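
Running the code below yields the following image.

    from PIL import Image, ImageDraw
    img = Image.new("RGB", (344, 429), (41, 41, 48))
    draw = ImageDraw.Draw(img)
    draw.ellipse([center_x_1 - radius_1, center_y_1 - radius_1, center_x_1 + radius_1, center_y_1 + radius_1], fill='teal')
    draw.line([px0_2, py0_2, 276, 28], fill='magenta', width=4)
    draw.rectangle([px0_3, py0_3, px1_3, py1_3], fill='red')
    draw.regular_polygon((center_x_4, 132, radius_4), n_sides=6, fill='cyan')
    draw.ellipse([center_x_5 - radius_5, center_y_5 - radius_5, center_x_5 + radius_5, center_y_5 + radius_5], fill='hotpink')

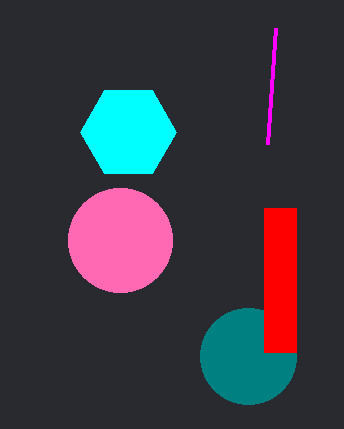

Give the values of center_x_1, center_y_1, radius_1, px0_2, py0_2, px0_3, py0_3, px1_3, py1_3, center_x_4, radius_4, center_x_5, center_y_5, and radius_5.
center_x_1 = 248, center_y_1 = 356, radius_1 = 48, px0_2 = 268, py0_2 = 144, px0_3 = 264, py0_3 = 208, px1_3 = 296, py1_3 = 352, center_x_4 = 128, radius_4 = 48, center_x_5 = 120, center_y_5 = 240, radius_5 = 52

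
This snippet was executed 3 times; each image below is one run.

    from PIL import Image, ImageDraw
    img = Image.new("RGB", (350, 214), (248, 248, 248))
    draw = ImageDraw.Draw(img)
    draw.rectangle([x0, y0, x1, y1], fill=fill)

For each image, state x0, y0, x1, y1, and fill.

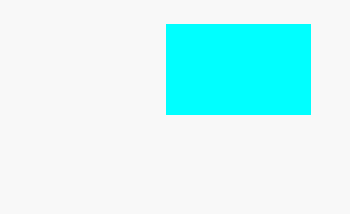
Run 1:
x0 = 166, y0 = 24, x1 = 310, y1 = 114, fill = 'cyan'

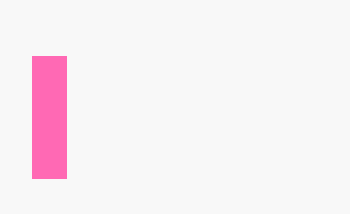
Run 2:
x0 = 32, y0 = 56, x1 = 66, y1 = 178, fill = 'hotpink'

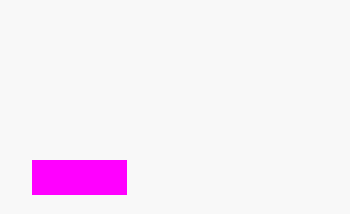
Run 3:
x0 = 32
y0 = 160
x1 = 126
y1 = 194
fill = 'magenta'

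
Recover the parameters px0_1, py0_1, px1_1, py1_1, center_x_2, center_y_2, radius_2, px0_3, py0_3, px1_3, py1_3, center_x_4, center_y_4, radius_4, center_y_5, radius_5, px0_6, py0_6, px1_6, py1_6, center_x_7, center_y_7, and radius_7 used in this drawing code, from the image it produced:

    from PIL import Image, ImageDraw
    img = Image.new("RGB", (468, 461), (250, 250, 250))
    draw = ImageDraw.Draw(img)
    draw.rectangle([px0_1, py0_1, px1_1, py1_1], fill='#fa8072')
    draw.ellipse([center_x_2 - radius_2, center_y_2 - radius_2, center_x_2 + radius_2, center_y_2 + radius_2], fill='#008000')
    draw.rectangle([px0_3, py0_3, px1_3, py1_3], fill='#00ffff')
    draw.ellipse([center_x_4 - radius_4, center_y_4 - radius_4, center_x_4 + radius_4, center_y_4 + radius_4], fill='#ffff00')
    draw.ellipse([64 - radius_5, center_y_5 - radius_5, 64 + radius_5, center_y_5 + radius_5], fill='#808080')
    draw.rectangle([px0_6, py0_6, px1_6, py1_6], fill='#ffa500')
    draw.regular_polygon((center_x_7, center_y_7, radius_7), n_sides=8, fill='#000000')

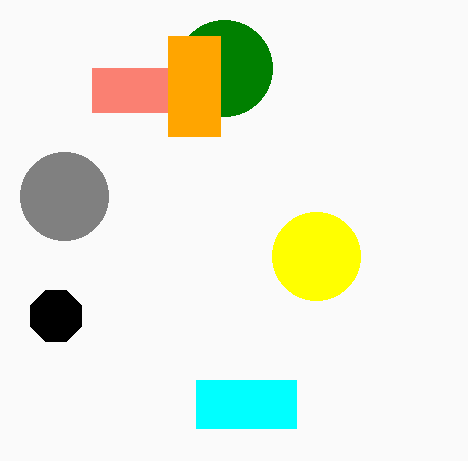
px0_1 = 92, py0_1 = 68, px1_1 = 168, py1_1 = 112, center_x_2 = 224, center_y_2 = 68, radius_2 = 48, px0_3 = 196, py0_3 = 380, px1_3 = 296, py1_3 = 428, center_x_4 = 316, center_y_4 = 256, radius_4 = 44, center_y_5 = 196, radius_5 = 44, px0_6 = 168, py0_6 = 36, px1_6 = 220, py1_6 = 136, center_x_7 = 56, center_y_7 = 316, radius_7 = 28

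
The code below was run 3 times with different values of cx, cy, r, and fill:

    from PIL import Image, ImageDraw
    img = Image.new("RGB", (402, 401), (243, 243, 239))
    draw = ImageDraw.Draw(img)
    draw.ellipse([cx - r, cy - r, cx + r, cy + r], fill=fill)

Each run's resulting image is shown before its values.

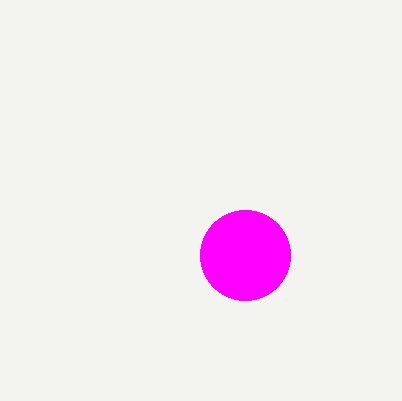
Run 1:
cx = 245, cy = 255, r = 45, fill = 'magenta'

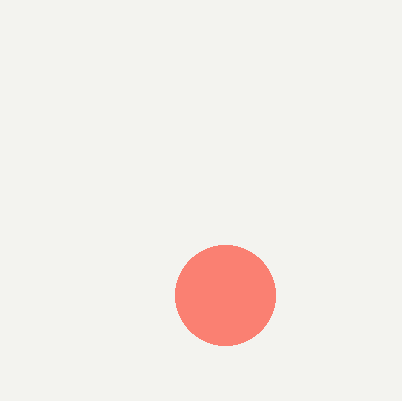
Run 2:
cx = 225; cy = 295; r = 50; fill = 'salmon'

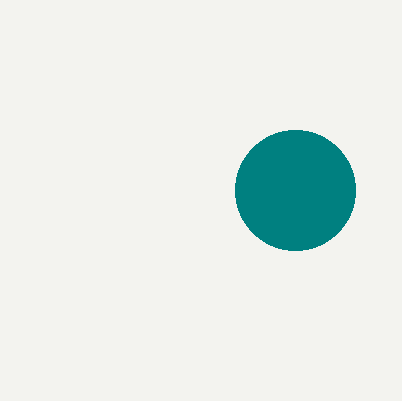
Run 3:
cx = 295; cy = 190; r = 60; fill = 'teal'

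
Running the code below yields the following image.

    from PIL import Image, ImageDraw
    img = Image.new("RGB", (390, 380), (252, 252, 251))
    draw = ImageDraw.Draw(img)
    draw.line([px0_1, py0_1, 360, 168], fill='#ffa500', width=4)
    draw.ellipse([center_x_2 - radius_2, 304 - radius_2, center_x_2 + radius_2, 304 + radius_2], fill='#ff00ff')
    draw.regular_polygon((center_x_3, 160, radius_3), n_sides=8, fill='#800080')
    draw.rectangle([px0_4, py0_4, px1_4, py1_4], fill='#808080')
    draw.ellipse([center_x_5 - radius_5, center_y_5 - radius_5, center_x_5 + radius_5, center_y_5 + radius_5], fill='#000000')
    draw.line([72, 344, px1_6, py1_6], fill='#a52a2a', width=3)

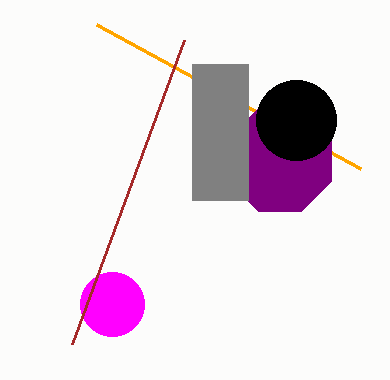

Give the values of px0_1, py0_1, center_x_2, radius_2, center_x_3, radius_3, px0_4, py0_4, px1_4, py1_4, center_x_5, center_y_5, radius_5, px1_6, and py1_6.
px0_1 = 96, py0_1 = 24, center_x_2 = 112, radius_2 = 32, center_x_3 = 280, radius_3 = 56, px0_4 = 192, py0_4 = 64, px1_4 = 248, py1_4 = 200, center_x_5 = 296, center_y_5 = 120, radius_5 = 40, px1_6 = 184, py1_6 = 40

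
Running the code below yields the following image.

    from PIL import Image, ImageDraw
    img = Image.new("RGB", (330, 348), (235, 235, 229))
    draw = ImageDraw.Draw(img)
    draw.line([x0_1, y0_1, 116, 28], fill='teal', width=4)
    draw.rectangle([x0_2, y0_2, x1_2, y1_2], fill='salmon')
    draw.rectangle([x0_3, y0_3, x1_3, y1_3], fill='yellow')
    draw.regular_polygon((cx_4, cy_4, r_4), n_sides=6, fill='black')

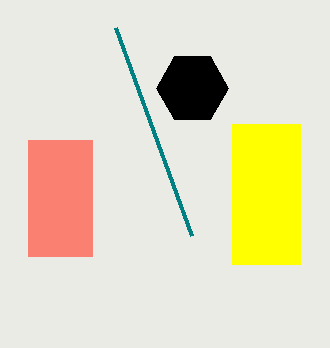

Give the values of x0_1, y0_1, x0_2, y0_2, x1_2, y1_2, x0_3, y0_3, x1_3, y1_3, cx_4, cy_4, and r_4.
x0_1 = 192, y0_1 = 236, x0_2 = 28, y0_2 = 140, x1_2 = 92, y1_2 = 256, x0_3 = 232, y0_3 = 124, x1_3 = 300, y1_3 = 264, cx_4 = 192, cy_4 = 88, r_4 = 36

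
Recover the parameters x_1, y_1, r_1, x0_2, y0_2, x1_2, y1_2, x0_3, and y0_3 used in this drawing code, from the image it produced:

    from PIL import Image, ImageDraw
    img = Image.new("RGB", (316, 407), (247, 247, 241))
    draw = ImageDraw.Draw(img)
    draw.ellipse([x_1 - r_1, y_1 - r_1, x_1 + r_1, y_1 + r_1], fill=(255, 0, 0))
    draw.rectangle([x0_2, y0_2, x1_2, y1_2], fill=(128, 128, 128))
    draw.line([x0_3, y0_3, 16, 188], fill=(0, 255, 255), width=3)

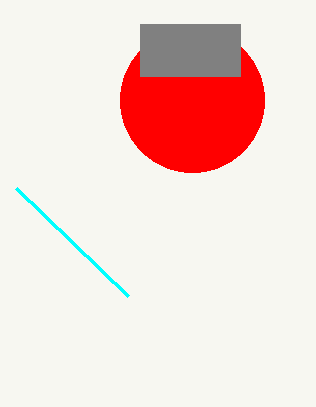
x_1 = 192
y_1 = 100
r_1 = 72
x0_2 = 140
y0_2 = 24
x1_2 = 240
y1_2 = 76
x0_3 = 128
y0_3 = 296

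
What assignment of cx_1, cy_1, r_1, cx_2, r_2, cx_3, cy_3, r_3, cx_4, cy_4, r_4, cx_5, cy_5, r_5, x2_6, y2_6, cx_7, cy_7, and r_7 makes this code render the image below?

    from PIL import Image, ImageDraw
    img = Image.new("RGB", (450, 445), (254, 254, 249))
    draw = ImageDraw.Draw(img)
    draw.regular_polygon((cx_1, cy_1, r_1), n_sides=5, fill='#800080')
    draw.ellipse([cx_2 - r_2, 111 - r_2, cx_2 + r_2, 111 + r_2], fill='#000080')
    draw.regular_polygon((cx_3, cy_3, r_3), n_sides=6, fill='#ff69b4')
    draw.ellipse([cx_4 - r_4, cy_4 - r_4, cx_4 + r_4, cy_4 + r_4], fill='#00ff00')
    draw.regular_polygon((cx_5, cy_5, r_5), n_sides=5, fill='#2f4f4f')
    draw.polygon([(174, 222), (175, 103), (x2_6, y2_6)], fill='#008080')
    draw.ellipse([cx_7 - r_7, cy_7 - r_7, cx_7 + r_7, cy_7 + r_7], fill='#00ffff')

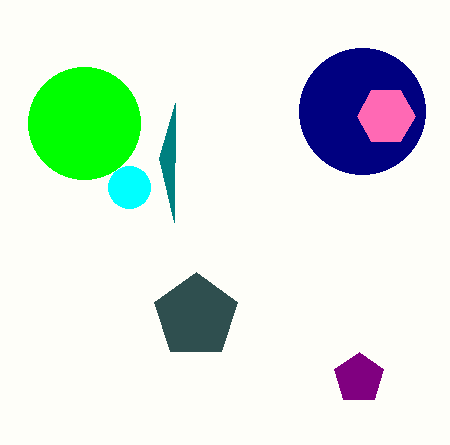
cx_1 = 359; cy_1 = 378; r_1 = 26; cx_2 = 362; r_2 = 63; cx_3 = 386; cy_3 = 116; r_3 = 29; cx_4 = 84; cy_4 = 123; r_4 = 56; cx_5 = 196; cy_5 = 316; r_5 = 44; x2_6 = 159; y2_6 = 158; cx_7 = 129; cy_7 = 187; r_7 = 21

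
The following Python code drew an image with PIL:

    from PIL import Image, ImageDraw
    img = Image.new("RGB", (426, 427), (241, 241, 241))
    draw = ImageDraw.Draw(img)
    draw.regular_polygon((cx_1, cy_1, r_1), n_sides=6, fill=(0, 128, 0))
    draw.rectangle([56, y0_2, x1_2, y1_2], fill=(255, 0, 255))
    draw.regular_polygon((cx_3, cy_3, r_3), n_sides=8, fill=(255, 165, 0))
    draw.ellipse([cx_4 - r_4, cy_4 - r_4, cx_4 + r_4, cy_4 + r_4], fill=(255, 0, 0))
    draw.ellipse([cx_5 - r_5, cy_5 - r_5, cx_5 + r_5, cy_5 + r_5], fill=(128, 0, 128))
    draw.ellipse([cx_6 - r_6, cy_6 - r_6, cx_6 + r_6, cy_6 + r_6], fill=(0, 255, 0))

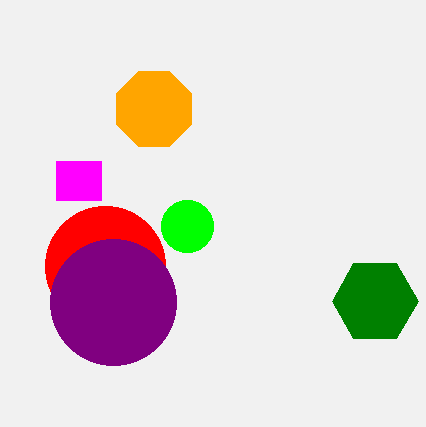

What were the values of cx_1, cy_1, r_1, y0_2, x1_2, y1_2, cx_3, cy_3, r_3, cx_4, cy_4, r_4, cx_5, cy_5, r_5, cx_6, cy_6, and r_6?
cx_1 = 375, cy_1 = 301, r_1 = 43, y0_2 = 161, x1_2 = 101, y1_2 = 200, cx_3 = 154, cy_3 = 109, r_3 = 41, cx_4 = 105, cy_4 = 266, r_4 = 60, cx_5 = 113, cy_5 = 302, r_5 = 63, cx_6 = 187, cy_6 = 226, r_6 = 26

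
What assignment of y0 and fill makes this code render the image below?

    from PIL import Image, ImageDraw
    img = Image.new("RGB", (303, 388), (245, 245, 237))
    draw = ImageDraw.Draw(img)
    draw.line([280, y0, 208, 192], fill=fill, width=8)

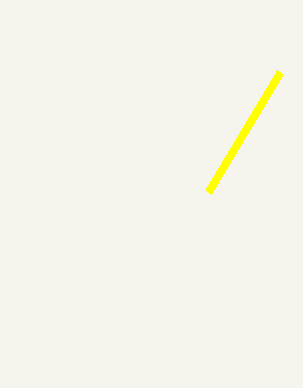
y0 = 72, fill = 'yellow'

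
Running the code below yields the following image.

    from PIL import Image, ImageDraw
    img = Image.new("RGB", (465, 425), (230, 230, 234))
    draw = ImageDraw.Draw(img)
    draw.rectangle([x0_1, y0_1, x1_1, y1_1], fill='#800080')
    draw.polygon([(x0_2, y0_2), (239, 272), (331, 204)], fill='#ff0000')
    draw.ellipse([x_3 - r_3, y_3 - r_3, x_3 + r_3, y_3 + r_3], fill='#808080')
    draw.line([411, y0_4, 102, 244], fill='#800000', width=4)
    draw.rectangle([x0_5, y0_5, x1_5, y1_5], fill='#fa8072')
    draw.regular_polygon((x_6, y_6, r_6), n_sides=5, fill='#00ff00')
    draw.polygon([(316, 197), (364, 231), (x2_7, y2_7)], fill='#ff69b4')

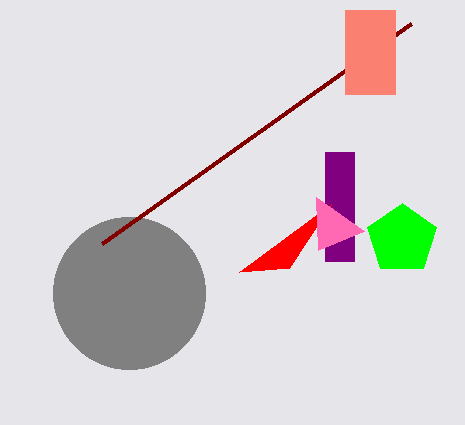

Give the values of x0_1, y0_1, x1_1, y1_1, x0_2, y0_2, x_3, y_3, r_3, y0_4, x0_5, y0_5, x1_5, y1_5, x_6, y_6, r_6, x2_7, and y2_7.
x0_1 = 325, y0_1 = 152, x1_1 = 354, y1_1 = 261, x0_2 = 289, y0_2 = 268, x_3 = 129, y_3 = 293, r_3 = 76, y0_4 = 24, x0_5 = 345, y0_5 = 10, x1_5 = 395, y1_5 = 94, x_6 = 402, y_6 = 239, r_6 = 36, x2_7 = 318, y2_7 = 250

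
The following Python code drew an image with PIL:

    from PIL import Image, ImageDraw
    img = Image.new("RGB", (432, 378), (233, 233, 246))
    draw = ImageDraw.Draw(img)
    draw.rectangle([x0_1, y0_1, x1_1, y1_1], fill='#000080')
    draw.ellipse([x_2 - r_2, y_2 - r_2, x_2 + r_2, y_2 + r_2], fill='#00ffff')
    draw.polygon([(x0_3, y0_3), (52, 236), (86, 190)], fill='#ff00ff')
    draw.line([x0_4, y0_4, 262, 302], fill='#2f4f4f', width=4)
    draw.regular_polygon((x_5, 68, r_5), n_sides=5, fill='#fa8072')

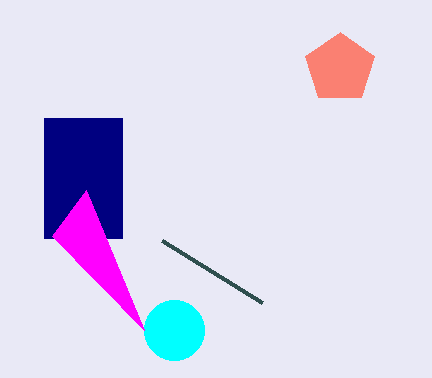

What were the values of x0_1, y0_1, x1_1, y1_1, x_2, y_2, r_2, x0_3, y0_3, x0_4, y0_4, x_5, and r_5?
x0_1 = 44
y0_1 = 118
x1_1 = 122
y1_1 = 238
x_2 = 174
y_2 = 330
r_2 = 30
x0_3 = 144
y0_3 = 330
x0_4 = 162
y0_4 = 240
x_5 = 340
r_5 = 36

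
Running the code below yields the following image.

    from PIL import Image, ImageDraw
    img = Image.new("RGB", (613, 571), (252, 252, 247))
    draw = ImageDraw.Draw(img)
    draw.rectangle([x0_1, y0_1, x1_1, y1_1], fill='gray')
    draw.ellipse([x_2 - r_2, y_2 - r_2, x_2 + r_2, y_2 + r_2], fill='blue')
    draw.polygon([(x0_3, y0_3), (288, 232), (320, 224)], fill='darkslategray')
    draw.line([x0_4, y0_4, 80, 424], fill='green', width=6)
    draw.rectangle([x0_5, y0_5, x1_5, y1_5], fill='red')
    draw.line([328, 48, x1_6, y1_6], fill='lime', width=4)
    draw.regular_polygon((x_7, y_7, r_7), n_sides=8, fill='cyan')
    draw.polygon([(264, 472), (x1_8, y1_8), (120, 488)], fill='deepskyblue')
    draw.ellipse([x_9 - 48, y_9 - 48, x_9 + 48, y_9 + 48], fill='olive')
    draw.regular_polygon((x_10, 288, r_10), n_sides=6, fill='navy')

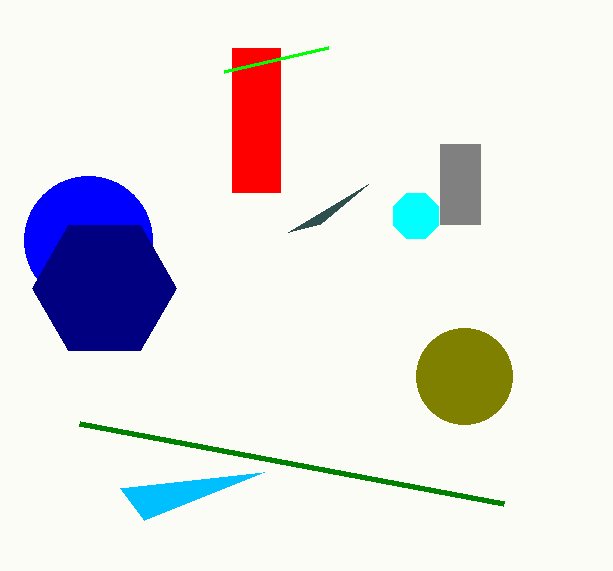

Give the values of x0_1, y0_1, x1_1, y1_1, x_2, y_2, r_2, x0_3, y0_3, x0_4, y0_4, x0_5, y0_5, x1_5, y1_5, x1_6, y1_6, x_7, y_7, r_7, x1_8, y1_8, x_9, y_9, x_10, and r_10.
x0_1 = 440, y0_1 = 144, x1_1 = 480, y1_1 = 224, x_2 = 88, y_2 = 240, r_2 = 64, x0_3 = 368, y0_3 = 184, x0_4 = 504, y0_4 = 504, x0_5 = 232, y0_5 = 48, x1_5 = 280, y1_5 = 192, x1_6 = 224, y1_6 = 72, x_7 = 416, y_7 = 216, r_7 = 24, x1_8 = 144, y1_8 = 520, x_9 = 464, y_9 = 376, x_10 = 104, r_10 = 72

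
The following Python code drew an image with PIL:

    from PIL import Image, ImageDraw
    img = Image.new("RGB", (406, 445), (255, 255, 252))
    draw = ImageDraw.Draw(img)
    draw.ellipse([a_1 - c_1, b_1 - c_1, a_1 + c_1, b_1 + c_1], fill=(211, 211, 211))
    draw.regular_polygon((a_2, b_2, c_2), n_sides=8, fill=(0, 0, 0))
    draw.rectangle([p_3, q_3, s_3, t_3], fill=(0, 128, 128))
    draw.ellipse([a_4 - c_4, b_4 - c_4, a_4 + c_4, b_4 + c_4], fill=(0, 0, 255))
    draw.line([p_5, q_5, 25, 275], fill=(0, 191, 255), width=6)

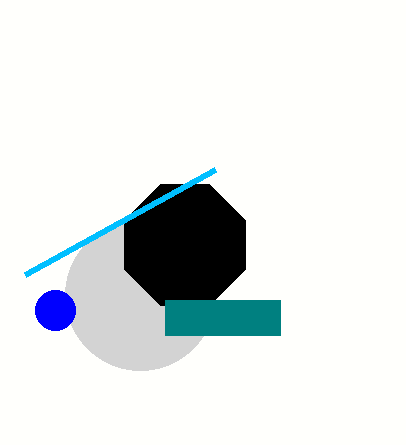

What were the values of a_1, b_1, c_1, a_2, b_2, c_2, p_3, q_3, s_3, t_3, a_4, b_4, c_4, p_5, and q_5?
a_1 = 140
b_1 = 295
c_1 = 75
a_2 = 185
b_2 = 245
c_2 = 65
p_3 = 165
q_3 = 300
s_3 = 280
t_3 = 335
a_4 = 55
b_4 = 310
c_4 = 20
p_5 = 215
q_5 = 170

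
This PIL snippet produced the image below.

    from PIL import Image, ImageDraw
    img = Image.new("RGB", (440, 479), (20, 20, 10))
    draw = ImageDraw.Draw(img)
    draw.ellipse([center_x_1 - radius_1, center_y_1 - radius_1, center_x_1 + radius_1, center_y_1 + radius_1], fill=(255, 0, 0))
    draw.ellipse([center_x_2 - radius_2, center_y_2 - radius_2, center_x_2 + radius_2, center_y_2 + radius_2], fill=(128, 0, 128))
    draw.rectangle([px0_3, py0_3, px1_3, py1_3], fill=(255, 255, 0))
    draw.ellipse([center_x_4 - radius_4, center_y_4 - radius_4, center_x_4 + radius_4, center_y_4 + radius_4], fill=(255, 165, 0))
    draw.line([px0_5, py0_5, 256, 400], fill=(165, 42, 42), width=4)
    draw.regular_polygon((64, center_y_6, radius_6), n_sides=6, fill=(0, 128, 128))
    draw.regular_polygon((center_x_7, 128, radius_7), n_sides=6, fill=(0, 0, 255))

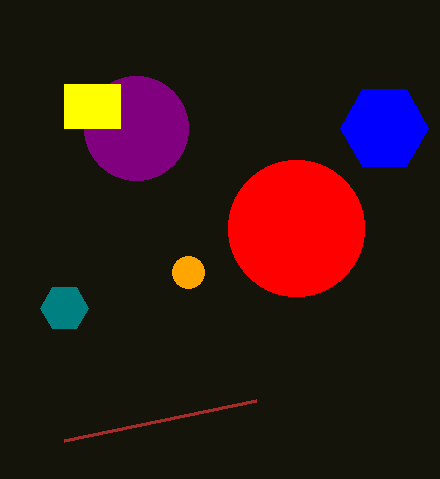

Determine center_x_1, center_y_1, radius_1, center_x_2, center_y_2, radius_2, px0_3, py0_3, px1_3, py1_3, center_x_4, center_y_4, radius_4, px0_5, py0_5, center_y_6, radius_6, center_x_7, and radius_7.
center_x_1 = 296; center_y_1 = 228; radius_1 = 68; center_x_2 = 136; center_y_2 = 128; radius_2 = 52; px0_3 = 64; py0_3 = 84; px1_3 = 120; py1_3 = 128; center_x_4 = 188; center_y_4 = 272; radius_4 = 16; px0_5 = 64; py0_5 = 440; center_y_6 = 308; radius_6 = 24; center_x_7 = 384; radius_7 = 44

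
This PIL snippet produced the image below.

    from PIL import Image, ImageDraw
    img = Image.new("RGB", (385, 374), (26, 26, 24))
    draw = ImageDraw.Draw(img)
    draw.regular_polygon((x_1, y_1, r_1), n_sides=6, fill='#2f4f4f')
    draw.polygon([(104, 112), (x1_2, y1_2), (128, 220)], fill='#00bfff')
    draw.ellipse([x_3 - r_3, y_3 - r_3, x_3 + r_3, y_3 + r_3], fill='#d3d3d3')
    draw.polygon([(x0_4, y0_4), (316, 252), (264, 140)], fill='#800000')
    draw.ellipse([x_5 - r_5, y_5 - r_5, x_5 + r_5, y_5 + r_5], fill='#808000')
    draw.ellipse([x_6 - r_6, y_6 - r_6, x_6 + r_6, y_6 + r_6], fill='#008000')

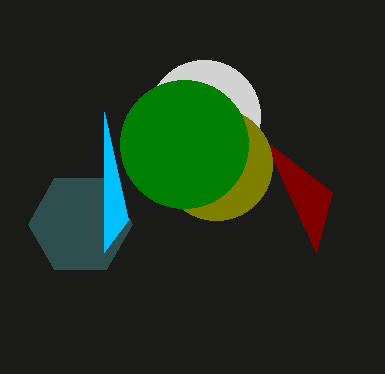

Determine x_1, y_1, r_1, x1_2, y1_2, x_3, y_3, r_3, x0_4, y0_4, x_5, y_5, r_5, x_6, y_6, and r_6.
x_1 = 80, y_1 = 224, r_1 = 52, x1_2 = 104, y1_2 = 252, x_3 = 204, y_3 = 116, r_3 = 56, x0_4 = 332, y0_4 = 192, x_5 = 216, y_5 = 164, r_5 = 56, x_6 = 184, y_6 = 144, r_6 = 64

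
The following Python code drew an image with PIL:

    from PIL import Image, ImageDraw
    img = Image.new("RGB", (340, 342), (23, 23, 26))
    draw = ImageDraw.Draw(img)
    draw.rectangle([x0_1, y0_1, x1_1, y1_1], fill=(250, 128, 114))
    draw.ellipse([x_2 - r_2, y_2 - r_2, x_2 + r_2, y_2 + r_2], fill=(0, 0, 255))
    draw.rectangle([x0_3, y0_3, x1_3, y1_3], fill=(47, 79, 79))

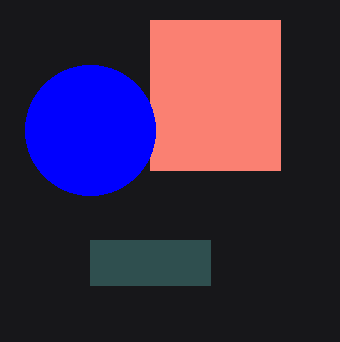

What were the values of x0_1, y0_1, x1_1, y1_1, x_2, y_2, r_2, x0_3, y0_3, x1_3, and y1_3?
x0_1 = 150
y0_1 = 20
x1_1 = 280
y1_1 = 170
x_2 = 90
y_2 = 130
r_2 = 65
x0_3 = 90
y0_3 = 240
x1_3 = 210
y1_3 = 285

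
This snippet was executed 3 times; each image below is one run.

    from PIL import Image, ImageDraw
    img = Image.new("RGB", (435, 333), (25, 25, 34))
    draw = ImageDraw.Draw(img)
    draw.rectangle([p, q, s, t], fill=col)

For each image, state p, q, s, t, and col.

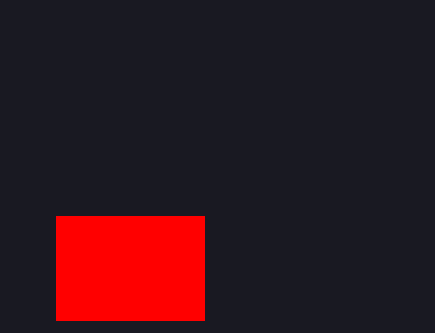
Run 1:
p = 56; q = 216; s = 204; t = 320; col = 'red'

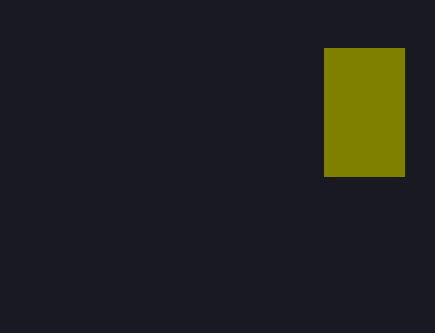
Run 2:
p = 324
q = 48
s = 404
t = 176
col = 'olive'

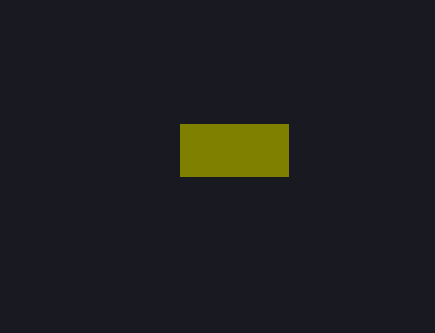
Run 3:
p = 180, q = 124, s = 288, t = 176, col = 'olive'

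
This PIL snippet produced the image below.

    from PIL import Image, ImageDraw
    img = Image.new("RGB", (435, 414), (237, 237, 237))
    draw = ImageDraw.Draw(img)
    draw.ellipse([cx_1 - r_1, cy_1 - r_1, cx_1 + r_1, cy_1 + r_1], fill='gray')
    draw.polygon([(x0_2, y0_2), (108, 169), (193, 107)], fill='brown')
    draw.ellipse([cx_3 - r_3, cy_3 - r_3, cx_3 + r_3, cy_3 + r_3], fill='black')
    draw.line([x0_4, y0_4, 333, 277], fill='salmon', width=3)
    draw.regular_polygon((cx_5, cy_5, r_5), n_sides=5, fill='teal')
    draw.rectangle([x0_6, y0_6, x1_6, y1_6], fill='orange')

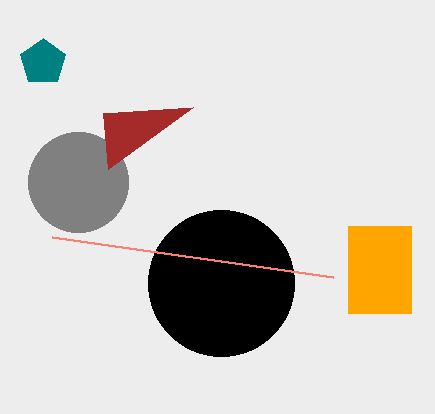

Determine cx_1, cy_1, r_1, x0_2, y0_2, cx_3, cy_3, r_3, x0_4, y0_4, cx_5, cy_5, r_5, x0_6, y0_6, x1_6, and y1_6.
cx_1 = 78
cy_1 = 182
r_1 = 50
x0_2 = 103
y0_2 = 113
cx_3 = 221
cy_3 = 283
r_3 = 73
x0_4 = 52
y0_4 = 237
cx_5 = 43
cy_5 = 62
r_5 = 24
x0_6 = 348
y0_6 = 226
x1_6 = 411
y1_6 = 313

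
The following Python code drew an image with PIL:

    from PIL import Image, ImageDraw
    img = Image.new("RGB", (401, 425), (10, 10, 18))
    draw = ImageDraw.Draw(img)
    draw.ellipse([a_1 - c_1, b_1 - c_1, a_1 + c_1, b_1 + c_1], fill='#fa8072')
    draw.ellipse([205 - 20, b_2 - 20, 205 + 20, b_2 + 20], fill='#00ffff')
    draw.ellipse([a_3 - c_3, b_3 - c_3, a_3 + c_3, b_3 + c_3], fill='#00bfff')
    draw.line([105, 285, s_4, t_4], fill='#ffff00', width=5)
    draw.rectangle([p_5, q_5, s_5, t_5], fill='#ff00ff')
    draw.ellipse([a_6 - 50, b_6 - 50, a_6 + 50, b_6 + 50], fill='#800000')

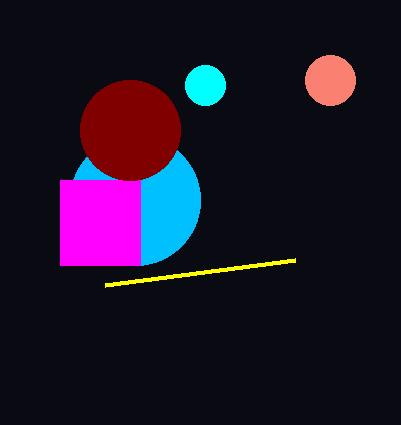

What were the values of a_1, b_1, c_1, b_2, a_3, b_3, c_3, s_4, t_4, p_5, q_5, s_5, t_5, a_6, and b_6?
a_1 = 330, b_1 = 80, c_1 = 25, b_2 = 85, a_3 = 135, b_3 = 200, c_3 = 65, s_4 = 295, t_4 = 260, p_5 = 60, q_5 = 180, s_5 = 140, t_5 = 265, a_6 = 130, b_6 = 130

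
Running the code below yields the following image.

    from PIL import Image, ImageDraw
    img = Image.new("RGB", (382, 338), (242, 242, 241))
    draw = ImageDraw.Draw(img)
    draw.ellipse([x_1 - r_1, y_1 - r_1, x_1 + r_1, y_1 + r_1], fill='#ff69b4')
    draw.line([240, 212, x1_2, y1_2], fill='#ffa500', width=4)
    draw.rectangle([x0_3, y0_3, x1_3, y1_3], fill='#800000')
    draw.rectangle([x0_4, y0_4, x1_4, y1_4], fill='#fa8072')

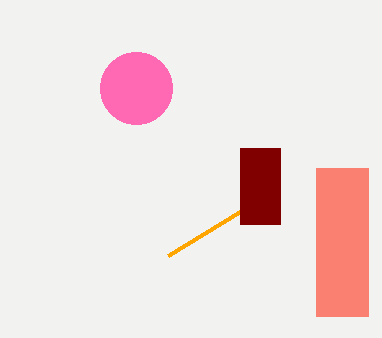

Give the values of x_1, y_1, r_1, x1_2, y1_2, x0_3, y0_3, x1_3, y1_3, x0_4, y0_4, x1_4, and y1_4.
x_1 = 136; y_1 = 88; r_1 = 36; x1_2 = 168; y1_2 = 256; x0_3 = 240; y0_3 = 148; x1_3 = 280; y1_3 = 224; x0_4 = 316; y0_4 = 168; x1_4 = 368; y1_4 = 316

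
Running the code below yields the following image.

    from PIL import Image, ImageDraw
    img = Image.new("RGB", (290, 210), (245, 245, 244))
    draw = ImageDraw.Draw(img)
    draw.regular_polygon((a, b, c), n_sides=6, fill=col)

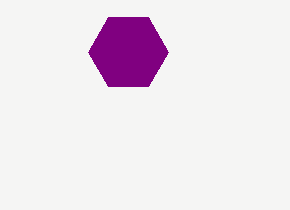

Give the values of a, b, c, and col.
a = 128; b = 52; c = 40; col = 'purple'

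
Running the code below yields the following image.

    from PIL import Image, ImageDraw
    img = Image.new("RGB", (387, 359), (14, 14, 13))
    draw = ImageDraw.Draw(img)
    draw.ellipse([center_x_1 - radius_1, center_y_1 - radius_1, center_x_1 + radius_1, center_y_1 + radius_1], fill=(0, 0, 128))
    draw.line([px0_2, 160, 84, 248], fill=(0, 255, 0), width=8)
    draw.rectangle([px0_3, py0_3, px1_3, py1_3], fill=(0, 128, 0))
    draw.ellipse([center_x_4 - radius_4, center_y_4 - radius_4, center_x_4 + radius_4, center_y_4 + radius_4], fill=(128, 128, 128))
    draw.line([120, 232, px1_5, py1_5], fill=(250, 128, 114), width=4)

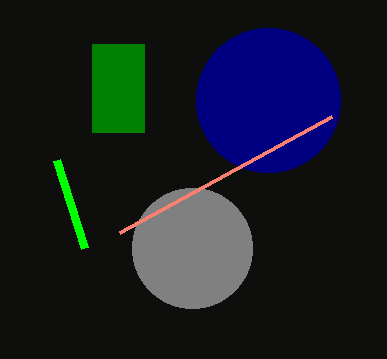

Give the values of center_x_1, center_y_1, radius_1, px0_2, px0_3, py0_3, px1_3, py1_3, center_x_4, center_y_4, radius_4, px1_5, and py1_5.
center_x_1 = 268; center_y_1 = 100; radius_1 = 72; px0_2 = 56; px0_3 = 92; py0_3 = 44; px1_3 = 144; py1_3 = 132; center_x_4 = 192; center_y_4 = 248; radius_4 = 60; px1_5 = 332; py1_5 = 116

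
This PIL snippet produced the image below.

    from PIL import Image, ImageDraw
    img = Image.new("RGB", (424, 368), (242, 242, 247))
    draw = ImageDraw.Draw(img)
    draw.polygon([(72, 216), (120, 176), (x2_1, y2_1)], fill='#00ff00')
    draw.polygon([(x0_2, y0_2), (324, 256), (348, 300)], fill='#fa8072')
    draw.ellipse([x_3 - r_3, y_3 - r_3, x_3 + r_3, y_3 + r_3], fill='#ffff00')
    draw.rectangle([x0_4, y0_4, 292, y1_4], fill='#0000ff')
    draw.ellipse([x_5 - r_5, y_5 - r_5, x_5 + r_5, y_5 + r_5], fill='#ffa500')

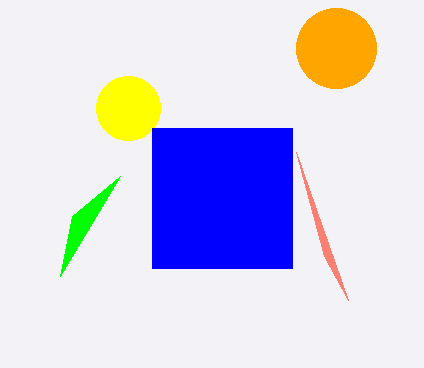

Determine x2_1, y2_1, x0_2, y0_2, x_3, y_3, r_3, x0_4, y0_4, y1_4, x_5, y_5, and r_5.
x2_1 = 60
y2_1 = 276
x0_2 = 296
y0_2 = 152
x_3 = 128
y_3 = 108
r_3 = 32
x0_4 = 152
y0_4 = 128
y1_4 = 268
x_5 = 336
y_5 = 48
r_5 = 40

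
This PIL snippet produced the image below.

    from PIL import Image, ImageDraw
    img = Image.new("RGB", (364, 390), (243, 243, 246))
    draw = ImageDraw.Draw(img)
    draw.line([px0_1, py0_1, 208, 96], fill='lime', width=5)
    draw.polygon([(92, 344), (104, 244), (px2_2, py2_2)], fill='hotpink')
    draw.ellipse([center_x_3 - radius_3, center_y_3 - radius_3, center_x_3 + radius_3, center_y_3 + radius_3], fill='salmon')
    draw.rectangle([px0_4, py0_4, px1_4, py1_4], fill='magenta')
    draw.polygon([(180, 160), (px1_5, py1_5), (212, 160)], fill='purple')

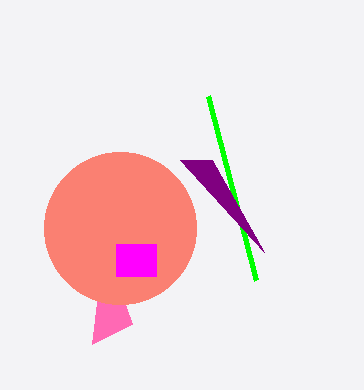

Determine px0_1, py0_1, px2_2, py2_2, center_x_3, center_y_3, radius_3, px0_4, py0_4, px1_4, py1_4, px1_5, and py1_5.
px0_1 = 256; py0_1 = 280; px2_2 = 132; py2_2 = 324; center_x_3 = 120; center_y_3 = 228; radius_3 = 76; px0_4 = 116; py0_4 = 244; px1_4 = 156; py1_4 = 276; px1_5 = 264; py1_5 = 252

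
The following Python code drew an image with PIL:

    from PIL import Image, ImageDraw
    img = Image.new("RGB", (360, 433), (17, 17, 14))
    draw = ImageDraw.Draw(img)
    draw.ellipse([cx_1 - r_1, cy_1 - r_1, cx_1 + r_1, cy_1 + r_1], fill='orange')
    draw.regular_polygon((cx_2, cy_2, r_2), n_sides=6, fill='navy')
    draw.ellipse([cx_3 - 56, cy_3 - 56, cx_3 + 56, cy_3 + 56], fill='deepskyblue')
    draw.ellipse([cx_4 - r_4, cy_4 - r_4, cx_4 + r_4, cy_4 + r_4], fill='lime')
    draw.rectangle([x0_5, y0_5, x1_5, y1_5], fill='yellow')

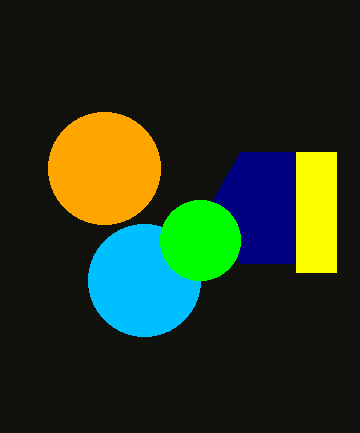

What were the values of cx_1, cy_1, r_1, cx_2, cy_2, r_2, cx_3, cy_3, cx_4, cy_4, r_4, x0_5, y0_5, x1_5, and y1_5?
cx_1 = 104
cy_1 = 168
r_1 = 56
cx_2 = 272
cy_2 = 208
r_2 = 64
cx_3 = 144
cy_3 = 280
cx_4 = 200
cy_4 = 240
r_4 = 40
x0_5 = 296
y0_5 = 152
x1_5 = 336
y1_5 = 272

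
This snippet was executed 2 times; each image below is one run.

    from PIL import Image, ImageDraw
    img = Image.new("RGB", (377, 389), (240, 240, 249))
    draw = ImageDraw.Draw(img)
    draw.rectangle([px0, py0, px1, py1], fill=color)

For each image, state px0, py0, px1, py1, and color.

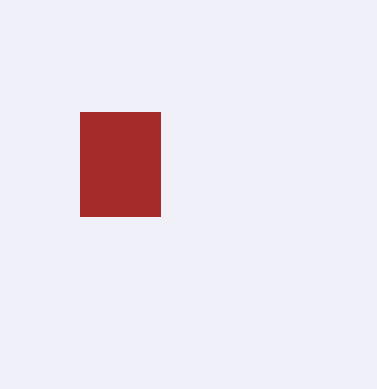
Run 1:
px0 = 80
py0 = 112
px1 = 160
py1 = 216
color = 'brown'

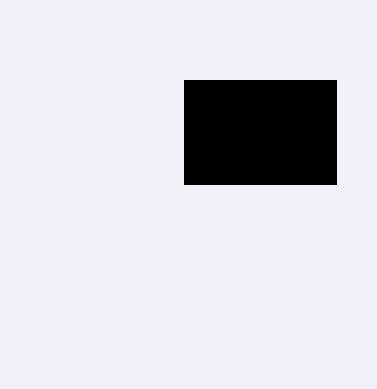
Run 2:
px0 = 184; py0 = 80; px1 = 336; py1 = 184; color = 'black'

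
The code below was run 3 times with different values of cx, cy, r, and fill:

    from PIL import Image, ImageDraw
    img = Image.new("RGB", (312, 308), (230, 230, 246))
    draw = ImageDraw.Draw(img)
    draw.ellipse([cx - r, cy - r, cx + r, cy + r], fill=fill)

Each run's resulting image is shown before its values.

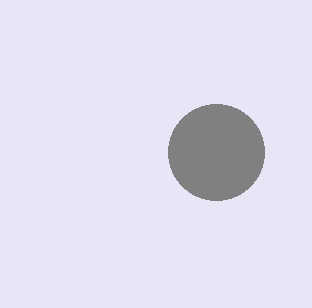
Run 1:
cx = 216; cy = 152; r = 48; fill = 'gray'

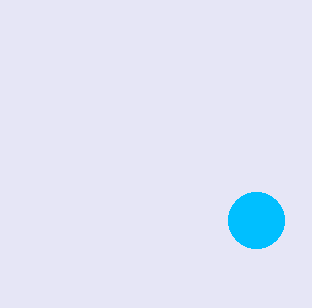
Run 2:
cx = 256
cy = 220
r = 28
fill = 'deepskyblue'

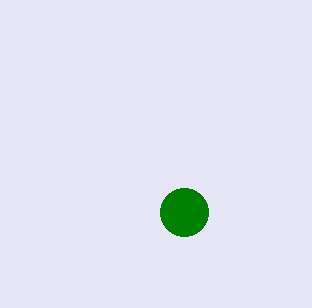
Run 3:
cx = 184
cy = 212
r = 24
fill = 'green'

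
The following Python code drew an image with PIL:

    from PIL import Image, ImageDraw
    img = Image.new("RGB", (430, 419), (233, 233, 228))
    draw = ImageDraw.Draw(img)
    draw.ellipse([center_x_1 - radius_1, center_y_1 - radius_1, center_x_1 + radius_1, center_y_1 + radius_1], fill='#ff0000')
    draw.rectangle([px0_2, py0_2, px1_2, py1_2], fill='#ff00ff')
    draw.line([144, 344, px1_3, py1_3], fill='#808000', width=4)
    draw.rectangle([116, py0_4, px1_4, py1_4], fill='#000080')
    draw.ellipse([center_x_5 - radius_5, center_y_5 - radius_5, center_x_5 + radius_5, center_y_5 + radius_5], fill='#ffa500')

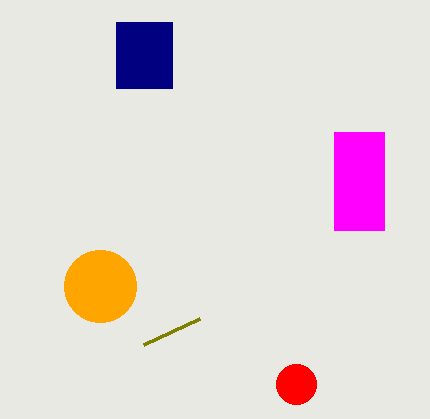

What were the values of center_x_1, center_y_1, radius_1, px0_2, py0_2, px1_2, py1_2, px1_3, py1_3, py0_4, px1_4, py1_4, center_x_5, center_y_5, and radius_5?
center_x_1 = 296; center_y_1 = 384; radius_1 = 20; px0_2 = 334; py0_2 = 132; px1_2 = 384; py1_2 = 230; px1_3 = 200; py1_3 = 318; py0_4 = 22; px1_4 = 172; py1_4 = 88; center_x_5 = 100; center_y_5 = 286; radius_5 = 36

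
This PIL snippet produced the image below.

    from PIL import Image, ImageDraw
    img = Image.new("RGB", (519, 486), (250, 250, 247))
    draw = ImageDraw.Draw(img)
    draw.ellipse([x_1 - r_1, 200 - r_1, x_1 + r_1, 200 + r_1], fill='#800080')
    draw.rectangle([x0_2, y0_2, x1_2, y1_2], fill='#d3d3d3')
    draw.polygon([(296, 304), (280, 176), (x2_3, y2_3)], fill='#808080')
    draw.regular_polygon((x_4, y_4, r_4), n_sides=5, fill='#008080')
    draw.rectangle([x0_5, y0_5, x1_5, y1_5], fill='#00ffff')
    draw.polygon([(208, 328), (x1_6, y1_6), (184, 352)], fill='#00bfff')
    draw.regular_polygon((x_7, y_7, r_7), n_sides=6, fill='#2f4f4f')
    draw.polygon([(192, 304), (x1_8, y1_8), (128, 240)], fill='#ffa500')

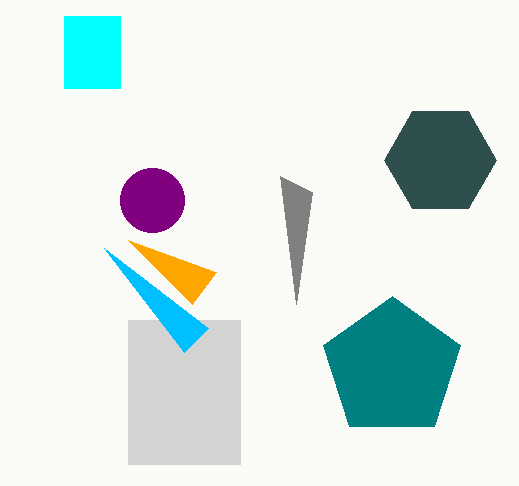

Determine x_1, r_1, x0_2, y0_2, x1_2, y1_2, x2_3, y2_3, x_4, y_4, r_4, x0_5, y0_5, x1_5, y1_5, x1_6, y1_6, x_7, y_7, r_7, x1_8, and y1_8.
x_1 = 152
r_1 = 32
x0_2 = 128
y0_2 = 320
x1_2 = 240
y1_2 = 464
x2_3 = 312
y2_3 = 192
x_4 = 392
y_4 = 368
r_4 = 72
x0_5 = 64
y0_5 = 16
x1_5 = 120
y1_5 = 88
x1_6 = 104
y1_6 = 248
x_7 = 440
y_7 = 160
r_7 = 56
x1_8 = 216
y1_8 = 272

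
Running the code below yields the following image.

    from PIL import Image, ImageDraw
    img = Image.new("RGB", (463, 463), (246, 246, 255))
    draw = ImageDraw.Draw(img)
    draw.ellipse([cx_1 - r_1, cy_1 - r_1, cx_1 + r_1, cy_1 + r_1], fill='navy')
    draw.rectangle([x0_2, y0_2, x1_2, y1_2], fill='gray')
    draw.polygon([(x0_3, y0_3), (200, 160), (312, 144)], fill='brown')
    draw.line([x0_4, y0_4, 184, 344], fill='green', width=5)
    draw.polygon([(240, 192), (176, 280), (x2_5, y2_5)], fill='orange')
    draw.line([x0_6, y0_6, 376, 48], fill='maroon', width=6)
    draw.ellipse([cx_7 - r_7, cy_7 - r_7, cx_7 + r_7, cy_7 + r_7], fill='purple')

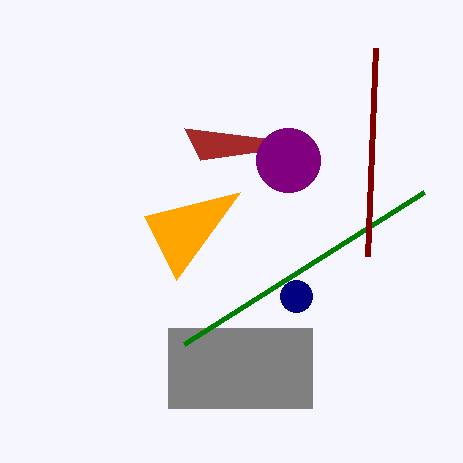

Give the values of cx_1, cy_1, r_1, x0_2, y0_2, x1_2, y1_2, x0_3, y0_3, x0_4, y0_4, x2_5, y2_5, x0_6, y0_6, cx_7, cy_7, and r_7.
cx_1 = 296
cy_1 = 296
r_1 = 16
x0_2 = 168
y0_2 = 328
x1_2 = 312
y1_2 = 408
x0_3 = 184
y0_3 = 128
x0_4 = 424
y0_4 = 192
x2_5 = 144
y2_5 = 216
x0_6 = 368
y0_6 = 256
cx_7 = 288
cy_7 = 160
r_7 = 32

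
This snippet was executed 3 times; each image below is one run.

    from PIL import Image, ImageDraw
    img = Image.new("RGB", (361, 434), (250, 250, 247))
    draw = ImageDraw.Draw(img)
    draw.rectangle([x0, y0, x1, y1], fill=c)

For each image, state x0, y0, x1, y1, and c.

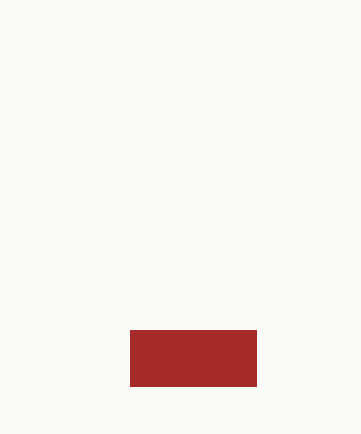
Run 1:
x0 = 130, y0 = 330, x1 = 256, y1 = 386, c = 'brown'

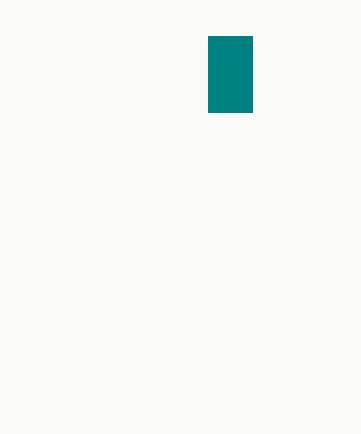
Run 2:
x0 = 208; y0 = 36; x1 = 252; y1 = 112; c = 'teal'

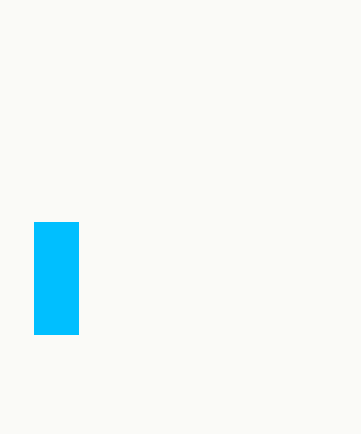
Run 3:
x0 = 34, y0 = 222, x1 = 78, y1 = 334, c = 'deepskyblue'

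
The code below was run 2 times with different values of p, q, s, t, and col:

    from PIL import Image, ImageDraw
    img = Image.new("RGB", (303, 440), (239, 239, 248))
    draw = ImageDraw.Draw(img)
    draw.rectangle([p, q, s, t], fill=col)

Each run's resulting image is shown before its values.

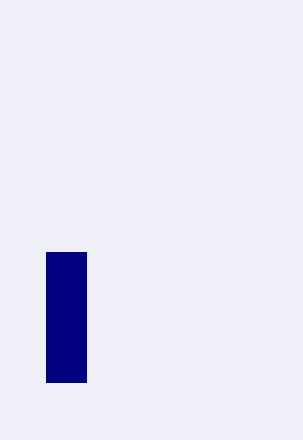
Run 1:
p = 46
q = 252
s = 86
t = 382
col = 'navy'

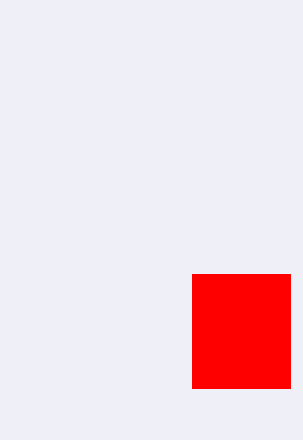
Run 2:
p = 192
q = 274
s = 290
t = 388
col = 'red'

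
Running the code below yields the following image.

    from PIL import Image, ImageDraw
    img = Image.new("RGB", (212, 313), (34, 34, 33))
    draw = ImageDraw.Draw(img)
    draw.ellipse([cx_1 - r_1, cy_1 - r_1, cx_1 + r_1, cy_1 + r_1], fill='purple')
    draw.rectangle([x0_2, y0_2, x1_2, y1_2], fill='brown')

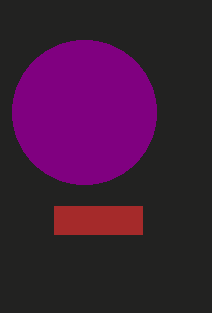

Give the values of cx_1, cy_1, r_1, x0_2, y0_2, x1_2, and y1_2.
cx_1 = 84; cy_1 = 112; r_1 = 72; x0_2 = 54; y0_2 = 206; x1_2 = 142; y1_2 = 234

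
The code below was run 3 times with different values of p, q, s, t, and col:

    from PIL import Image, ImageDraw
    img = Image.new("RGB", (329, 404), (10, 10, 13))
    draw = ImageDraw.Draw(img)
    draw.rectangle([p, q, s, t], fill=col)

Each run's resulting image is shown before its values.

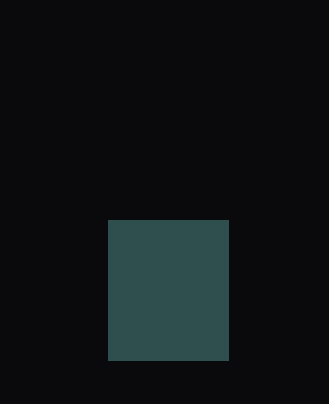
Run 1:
p = 108; q = 220; s = 228; t = 360; col = 'darkslategray'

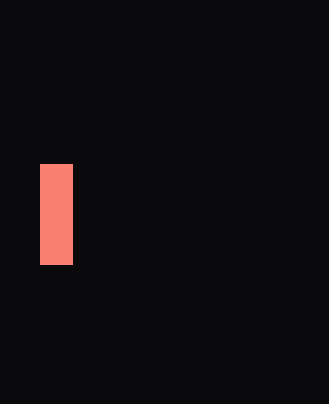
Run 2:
p = 40
q = 164
s = 72
t = 264
col = 'salmon'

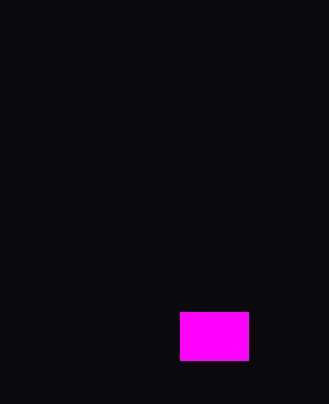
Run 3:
p = 180
q = 312
s = 248
t = 360
col = 'magenta'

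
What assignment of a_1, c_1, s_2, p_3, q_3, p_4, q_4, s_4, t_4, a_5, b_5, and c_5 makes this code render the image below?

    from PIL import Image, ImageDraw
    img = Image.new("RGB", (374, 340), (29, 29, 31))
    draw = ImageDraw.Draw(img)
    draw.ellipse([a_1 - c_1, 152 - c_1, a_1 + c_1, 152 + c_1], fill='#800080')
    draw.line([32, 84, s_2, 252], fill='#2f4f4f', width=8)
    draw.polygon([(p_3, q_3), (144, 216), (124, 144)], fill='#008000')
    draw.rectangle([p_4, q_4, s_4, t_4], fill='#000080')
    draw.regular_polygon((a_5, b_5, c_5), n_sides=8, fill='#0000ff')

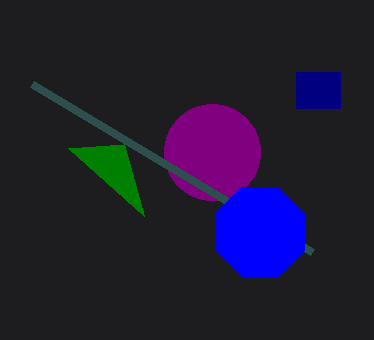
a_1 = 212
c_1 = 48
s_2 = 312
p_3 = 68
q_3 = 148
p_4 = 296
q_4 = 72
s_4 = 340
t_4 = 108
a_5 = 260
b_5 = 232
c_5 = 48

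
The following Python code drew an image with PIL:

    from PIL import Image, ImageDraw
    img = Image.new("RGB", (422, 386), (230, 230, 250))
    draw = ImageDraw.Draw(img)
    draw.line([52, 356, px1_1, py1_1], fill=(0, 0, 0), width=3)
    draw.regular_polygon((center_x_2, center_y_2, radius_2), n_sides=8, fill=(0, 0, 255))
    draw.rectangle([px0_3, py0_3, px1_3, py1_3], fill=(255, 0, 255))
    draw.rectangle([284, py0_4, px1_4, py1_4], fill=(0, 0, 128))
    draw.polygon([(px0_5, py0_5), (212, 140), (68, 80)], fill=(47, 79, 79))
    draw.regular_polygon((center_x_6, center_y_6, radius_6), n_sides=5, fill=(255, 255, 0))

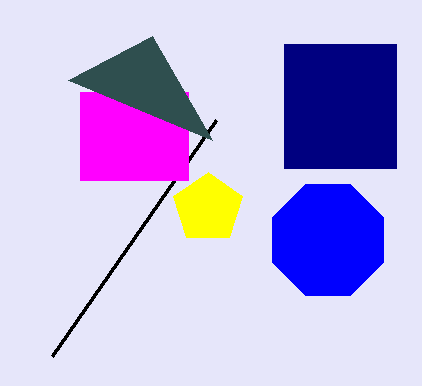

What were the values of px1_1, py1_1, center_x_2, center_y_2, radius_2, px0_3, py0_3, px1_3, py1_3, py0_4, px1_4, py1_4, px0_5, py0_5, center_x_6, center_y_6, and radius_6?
px1_1 = 216
py1_1 = 120
center_x_2 = 328
center_y_2 = 240
radius_2 = 60
px0_3 = 80
py0_3 = 92
px1_3 = 188
py1_3 = 180
py0_4 = 44
px1_4 = 396
py1_4 = 168
px0_5 = 152
py0_5 = 36
center_x_6 = 208
center_y_6 = 208
radius_6 = 36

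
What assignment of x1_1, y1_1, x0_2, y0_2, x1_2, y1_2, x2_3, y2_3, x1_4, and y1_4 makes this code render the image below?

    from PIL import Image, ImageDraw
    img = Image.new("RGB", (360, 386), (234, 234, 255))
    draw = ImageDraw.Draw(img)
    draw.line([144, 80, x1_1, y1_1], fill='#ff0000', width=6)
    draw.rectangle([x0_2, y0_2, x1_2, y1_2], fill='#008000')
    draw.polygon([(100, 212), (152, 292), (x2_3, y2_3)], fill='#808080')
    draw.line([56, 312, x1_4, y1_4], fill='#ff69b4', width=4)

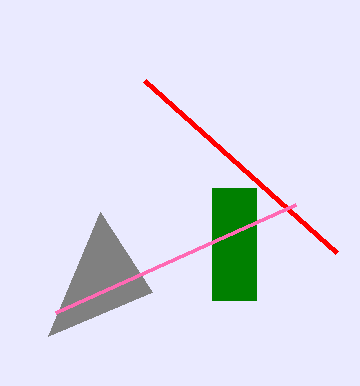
x1_1 = 336; y1_1 = 252; x0_2 = 212; y0_2 = 188; x1_2 = 256; y1_2 = 300; x2_3 = 48; y2_3 = 336; x1_4 = 296; y1_4 = 204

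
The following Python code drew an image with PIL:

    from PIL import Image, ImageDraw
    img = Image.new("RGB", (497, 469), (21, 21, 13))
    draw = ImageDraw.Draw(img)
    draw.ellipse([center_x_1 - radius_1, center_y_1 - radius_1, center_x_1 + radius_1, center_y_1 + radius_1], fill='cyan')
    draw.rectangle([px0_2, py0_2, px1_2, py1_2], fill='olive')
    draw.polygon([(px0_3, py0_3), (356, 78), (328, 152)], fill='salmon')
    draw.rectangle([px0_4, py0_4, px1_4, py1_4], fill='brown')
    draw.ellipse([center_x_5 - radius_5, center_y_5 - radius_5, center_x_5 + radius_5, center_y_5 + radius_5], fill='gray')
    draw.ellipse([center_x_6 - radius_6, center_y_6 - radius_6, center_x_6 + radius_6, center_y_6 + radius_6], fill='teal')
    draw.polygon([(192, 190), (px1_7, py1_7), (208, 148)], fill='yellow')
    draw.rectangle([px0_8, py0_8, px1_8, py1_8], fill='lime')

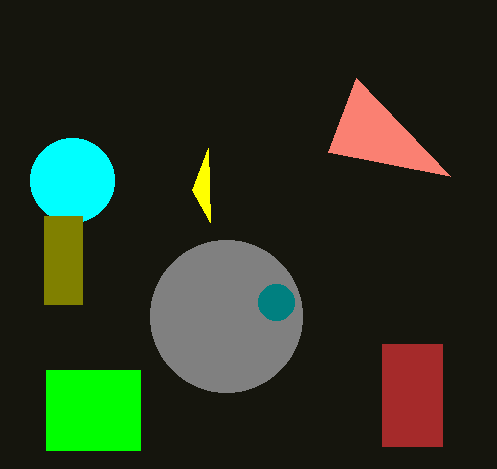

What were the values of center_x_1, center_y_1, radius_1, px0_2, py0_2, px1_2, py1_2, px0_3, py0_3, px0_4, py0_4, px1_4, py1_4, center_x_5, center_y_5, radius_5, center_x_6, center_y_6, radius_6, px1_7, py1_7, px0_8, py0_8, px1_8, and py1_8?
center_x_1 = 72
center_y_1 = 180
radius_1 = 42
px0_2 = 44
py0_2 = 216
px1_2 = 82
py1_2 = 304
px0_3 = 450
py0_3 = 176
px0_4 = 382
py0_4 = 344
px1_4 = 442
py1_4 = 446
center_x_5 = 226
center_y_5 = 316
radius_5 = 76
center_x_6 = 276
center_y_6 = 302
radius_6 = 18
px1_7 = 210
py1_7 = 222
px0_8 = 46
py0_8 = 370
px1_8 = 140
py1_8 = 450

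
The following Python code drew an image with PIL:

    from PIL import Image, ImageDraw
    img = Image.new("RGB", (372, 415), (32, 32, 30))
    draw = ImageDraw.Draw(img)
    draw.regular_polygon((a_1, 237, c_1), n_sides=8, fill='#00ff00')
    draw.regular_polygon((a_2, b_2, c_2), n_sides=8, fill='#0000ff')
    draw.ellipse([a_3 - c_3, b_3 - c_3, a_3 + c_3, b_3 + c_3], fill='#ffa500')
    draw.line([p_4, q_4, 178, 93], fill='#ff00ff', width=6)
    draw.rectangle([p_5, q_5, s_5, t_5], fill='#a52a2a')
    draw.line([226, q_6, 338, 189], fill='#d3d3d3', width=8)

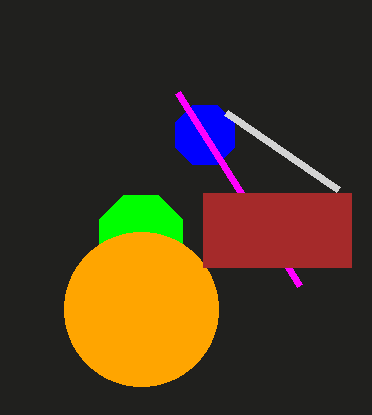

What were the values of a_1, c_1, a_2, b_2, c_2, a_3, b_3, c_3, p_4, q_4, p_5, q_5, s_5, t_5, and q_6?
a_1 = 141; c_1 = 45; a_2 = 205; b_2 = 135; c_2 = 32; a_3 = 141; b_3 = 309; c_3 = 77; p_4 = 300; q_4 = 286; p_5 = 203; q_5 = 193; s_5 = 351; t_5 = 267; q_6 = 112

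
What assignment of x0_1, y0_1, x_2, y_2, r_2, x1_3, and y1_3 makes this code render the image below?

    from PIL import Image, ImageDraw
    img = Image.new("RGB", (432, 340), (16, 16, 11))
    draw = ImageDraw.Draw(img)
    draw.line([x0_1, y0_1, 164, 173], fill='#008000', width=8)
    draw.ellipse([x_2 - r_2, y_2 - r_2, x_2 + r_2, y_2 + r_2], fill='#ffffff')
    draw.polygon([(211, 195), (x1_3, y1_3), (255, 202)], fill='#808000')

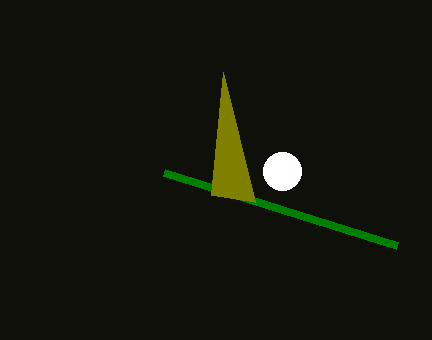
x0_1 = 397, y0_1 = 246, x_2 = 282, y_2 = 171, r_2 = 19, x1_3 = 223, y1_3 = 72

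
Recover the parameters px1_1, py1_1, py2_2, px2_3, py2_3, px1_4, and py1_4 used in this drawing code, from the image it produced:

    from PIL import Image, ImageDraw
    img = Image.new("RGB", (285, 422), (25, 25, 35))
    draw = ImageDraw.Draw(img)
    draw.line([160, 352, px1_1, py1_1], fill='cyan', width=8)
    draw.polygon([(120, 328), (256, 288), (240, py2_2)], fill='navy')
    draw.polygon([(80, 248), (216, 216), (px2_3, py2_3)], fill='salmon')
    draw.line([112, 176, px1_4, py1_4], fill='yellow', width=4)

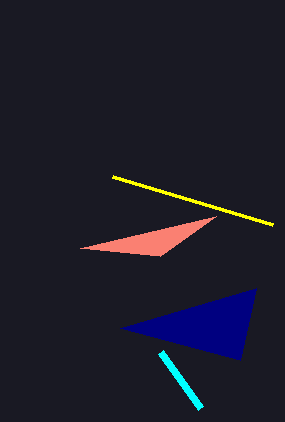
px1_1 = 200, py1_1 = 408, py2_2 = 360, px2_3 = 160, py2_3 = 256, px1_4 = 272, py1_4 = 224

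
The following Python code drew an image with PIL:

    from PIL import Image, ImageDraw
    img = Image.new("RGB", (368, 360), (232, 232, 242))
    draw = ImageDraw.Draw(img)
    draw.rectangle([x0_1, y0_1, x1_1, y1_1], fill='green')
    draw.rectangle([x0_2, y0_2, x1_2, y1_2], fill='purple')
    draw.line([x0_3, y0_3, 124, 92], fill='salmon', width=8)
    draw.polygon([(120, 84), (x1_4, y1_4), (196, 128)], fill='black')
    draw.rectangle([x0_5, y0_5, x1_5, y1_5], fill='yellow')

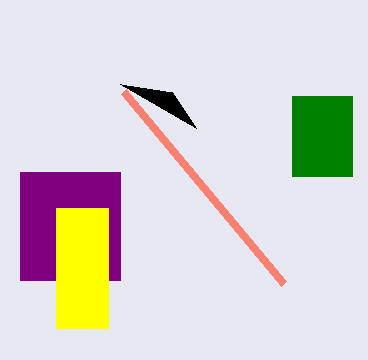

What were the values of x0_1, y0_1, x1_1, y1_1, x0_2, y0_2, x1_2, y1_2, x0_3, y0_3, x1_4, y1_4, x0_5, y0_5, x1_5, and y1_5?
x0_1 = 292
y0_1 = 96
x1_1 = 352
y1_1 = 176
x0_2 = 20
y0_2 = 172
x1_2 = 120
y1_2 = 280
x0_3 = 284
y0_3 = 284
x1_4 = 172
y1_4 = 92
x0_5 = 56
y0_5 = 208
x1_5 = 108
y1_5 = 328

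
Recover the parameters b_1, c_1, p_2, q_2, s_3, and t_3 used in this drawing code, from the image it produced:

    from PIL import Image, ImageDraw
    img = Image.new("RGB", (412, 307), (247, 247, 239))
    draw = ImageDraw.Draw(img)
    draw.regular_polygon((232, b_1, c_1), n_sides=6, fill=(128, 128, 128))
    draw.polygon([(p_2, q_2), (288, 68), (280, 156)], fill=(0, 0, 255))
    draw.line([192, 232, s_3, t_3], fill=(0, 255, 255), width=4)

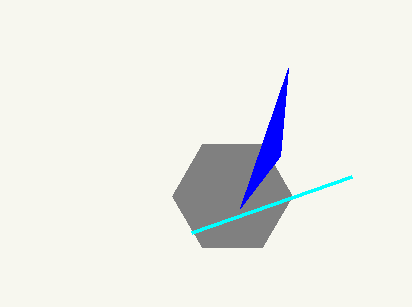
b_1 = 196, c_1 = 60, p_2 = 240, q_2 = 208, s_3 = 352, t_3 = 176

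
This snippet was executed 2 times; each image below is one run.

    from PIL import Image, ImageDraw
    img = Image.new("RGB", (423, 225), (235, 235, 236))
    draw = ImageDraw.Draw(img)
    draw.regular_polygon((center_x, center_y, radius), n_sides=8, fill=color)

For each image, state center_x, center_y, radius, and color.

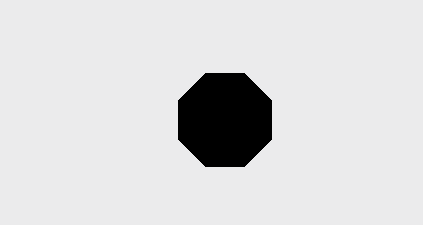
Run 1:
center_x = 225
center_y = 120
radius = 50
color = 'black'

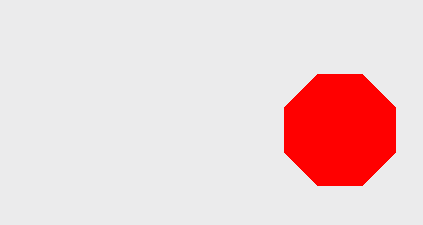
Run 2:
center_x = 340; center_y = 130; radius = 60; color = 'red'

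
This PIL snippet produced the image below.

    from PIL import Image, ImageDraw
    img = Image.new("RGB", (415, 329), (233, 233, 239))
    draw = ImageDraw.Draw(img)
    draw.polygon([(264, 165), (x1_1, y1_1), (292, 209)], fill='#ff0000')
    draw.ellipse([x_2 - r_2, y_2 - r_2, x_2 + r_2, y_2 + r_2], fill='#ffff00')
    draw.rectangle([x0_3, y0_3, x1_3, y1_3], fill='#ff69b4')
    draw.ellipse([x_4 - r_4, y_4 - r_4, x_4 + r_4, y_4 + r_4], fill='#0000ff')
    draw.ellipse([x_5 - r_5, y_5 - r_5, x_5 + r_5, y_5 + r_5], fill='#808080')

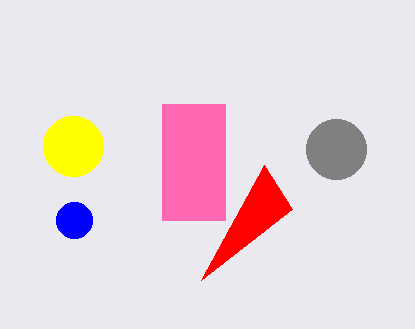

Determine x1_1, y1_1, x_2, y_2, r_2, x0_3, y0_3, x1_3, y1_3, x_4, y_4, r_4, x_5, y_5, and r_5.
x1_1 = 201, y1_1 = 280, x_2 = 73, y_2 = 146, r_2 = 30, x0_3 = 162, y0_3 = 104, x1_3 = 225, y1_3 = 220, x_4 = 74, y_4 = 220, r_4 = 18, x_5 = 336, y_5 = 149, r_5 = 30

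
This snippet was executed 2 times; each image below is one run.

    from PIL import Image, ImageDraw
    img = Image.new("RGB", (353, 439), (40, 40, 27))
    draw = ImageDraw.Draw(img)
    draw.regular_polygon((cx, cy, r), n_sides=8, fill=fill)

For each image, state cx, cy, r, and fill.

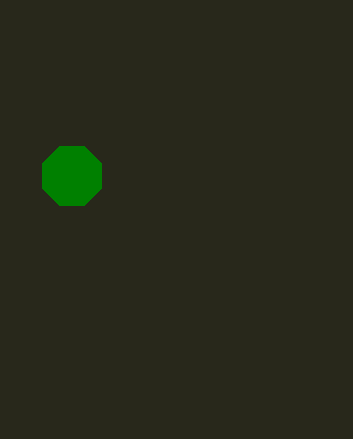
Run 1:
cx = 72, cy = 176, r = 32, fill = 'green'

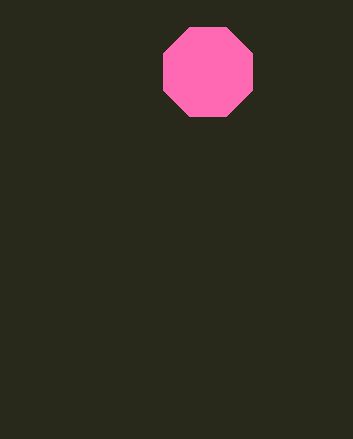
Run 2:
cx = 208
cy = 72
r = 48
fill = 'hotpink'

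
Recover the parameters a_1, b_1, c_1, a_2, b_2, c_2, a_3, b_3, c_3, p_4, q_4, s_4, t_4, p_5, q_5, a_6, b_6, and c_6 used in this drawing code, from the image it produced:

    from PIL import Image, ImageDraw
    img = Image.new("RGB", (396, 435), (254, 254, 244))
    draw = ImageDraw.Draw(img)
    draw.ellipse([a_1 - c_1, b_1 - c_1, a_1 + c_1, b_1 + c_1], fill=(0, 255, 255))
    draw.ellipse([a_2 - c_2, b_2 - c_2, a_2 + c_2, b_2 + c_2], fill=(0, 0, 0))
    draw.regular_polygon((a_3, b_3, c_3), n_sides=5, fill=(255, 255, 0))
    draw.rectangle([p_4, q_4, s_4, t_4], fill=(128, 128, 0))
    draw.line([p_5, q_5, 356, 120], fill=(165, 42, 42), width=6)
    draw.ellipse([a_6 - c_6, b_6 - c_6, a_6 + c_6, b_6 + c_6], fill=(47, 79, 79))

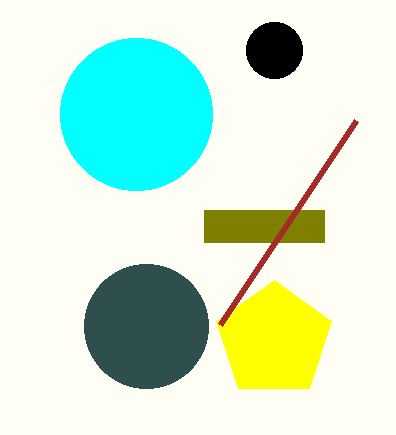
a_1 = 136
b_1 = 114
c_1 = 76
a_2 = 274
b_2 = 50
c_2 = 28
a_3 = 274
b_3 = 340
c_3 = 60
p_4 = 204
q_4 = 210
s_4 = 324
t_4 = 242
p_5 = 220
q_5 = 324
a_6 = 146
b_6 = 326
c_6 = 62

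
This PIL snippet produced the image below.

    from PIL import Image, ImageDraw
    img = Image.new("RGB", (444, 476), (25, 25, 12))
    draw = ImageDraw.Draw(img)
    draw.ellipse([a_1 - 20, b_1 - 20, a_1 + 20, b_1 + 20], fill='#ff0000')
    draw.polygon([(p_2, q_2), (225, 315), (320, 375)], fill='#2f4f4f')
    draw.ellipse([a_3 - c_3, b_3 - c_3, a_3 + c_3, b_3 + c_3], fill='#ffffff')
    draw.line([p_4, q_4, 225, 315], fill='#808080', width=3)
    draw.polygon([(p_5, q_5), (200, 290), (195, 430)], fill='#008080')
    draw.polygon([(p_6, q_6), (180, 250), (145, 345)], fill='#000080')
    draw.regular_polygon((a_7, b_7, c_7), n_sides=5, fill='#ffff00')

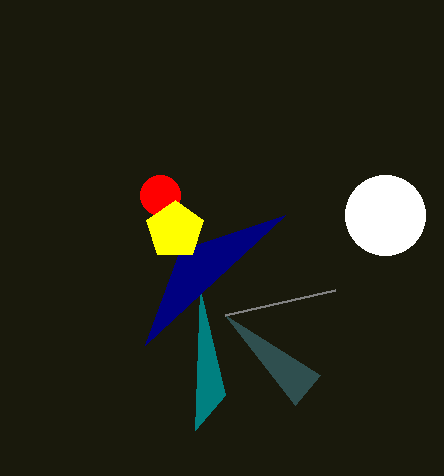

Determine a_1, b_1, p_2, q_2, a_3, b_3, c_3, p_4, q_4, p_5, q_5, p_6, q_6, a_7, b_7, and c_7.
a_1 = 160
b_1 = 195
p_2 = 295
q_2 = 405
a_3 = 385
b_3 = 215
c_3 = 40
p_4 = 335
q_4 = 290
p_5 = 225
q_5 = 395
p_6 = 285
q_6 = 215
a_7 = 175
b_7 = 230
c_7 = 30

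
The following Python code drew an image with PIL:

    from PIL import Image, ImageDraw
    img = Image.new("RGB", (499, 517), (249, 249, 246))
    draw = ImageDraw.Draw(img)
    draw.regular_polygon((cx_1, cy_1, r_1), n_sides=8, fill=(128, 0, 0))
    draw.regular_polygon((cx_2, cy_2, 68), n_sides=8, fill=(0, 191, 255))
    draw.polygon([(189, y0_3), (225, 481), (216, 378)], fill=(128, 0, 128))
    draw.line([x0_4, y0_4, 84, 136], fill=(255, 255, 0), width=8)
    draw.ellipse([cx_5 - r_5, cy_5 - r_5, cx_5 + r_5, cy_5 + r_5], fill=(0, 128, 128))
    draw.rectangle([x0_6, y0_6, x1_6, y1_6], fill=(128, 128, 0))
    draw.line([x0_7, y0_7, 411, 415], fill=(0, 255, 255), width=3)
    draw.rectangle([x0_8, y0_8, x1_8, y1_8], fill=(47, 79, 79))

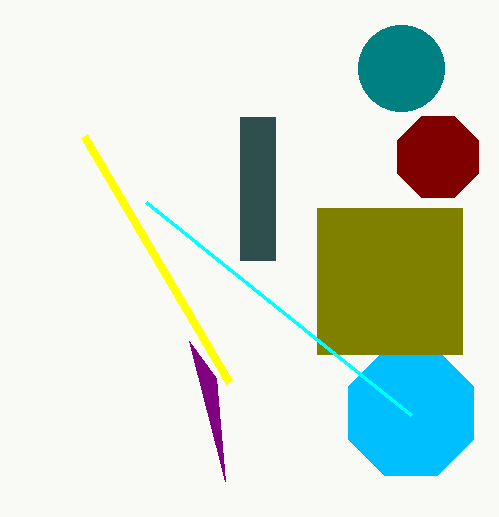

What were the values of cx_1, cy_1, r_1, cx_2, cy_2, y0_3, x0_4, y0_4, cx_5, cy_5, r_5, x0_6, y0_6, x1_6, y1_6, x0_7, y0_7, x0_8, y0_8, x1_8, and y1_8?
cx_1 = 438, cy_1 = 157, r_1 = 44, cx_2 = 411, cy_2 = 413, y0_3 = 341, x0_4 = 229, y0_4 = 382, cx_5 = 401, cy_5 = 68, r_5 = 43, x0_6 = 317, y0_6 = 208, x1_6 = 462, y1_6 = 354, x0_7 = 146, y0_7 = 202, x0_8 = 240, y0_8 = 117, x1_8 = 275, y1_8 = 260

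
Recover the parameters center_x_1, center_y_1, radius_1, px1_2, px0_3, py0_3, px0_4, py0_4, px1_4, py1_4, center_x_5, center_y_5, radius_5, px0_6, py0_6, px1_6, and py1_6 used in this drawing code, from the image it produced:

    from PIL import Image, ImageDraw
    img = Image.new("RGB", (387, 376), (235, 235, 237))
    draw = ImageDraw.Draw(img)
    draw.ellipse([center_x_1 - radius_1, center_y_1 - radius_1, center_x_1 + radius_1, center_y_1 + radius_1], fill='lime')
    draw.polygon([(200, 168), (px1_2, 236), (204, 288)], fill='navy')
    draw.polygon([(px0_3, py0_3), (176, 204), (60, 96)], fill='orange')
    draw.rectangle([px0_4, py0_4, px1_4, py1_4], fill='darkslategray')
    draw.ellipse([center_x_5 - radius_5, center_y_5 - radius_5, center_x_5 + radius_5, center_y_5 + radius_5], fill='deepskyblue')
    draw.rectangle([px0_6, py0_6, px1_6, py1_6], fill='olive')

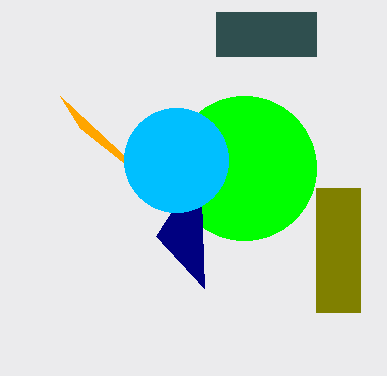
center_x_1 = 244
center_y_1 = 168
radius_1 = 72
px1_2 = 156
px0_3 = 80
py0_3 = 128
px0_4 = 216
py0_4 = 12
px1_4 = 316
py1_4 = 56
center_x_5 = 176
center_y_5 = 160
radius_5 = 52
px0_6 = 316
py0_6 = 188
px1_6 = 360
py1_6 = 312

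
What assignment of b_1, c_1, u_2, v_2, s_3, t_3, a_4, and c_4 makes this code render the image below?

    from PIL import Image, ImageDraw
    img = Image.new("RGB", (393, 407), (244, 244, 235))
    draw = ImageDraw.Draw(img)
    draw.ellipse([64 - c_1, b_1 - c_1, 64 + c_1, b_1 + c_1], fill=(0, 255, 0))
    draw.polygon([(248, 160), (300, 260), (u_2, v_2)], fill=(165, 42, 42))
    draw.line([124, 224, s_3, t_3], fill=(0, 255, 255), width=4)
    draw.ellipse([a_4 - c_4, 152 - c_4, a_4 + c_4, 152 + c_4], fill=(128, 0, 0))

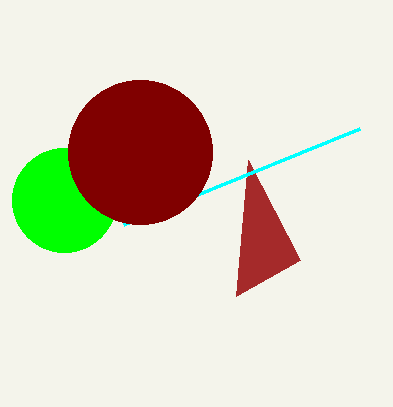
b_1 = 200; c_1 = 52; u_2 = 236; v_2 = 296; s_3 = 360; t_3 = 128; a_4 = 140; c_4 = 72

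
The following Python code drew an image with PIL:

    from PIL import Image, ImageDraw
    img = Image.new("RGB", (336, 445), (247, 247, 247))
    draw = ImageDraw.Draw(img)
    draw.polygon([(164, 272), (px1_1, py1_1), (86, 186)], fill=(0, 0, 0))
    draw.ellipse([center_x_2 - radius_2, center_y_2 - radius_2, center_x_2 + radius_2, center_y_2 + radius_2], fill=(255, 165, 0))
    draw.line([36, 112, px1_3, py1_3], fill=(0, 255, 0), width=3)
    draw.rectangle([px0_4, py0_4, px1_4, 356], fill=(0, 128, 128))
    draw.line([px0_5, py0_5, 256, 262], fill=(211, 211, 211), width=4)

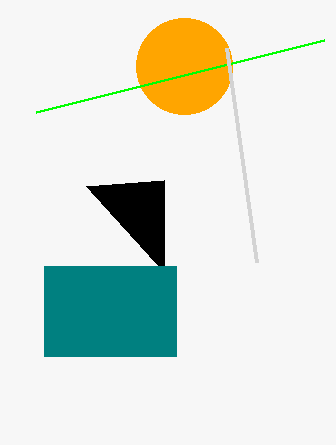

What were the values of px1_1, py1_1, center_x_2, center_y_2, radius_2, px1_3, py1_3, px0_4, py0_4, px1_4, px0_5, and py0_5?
px1_1 = 164, py1_1 = 180, center_x_2 = 184, center_y_2 = 66, radius_2 = 48, px1_3 = 324, py1_3 = 40, px0_4 = 44, py0_4 = 266, px1_4 = 176, px0_5 = 226, py0_5 = 48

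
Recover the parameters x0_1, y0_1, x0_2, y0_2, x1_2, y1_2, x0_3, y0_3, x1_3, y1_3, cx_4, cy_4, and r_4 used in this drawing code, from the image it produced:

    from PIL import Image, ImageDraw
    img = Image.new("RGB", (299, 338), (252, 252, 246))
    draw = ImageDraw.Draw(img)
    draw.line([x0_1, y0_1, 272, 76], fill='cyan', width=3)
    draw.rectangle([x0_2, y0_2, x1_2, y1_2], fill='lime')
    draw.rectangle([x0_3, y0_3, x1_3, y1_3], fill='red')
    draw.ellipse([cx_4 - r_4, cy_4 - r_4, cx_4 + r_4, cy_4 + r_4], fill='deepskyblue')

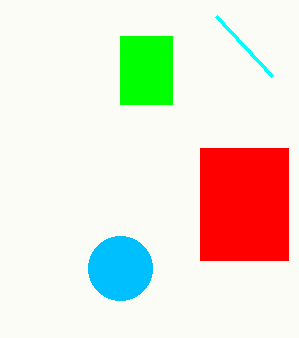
x0_1 = 216
y0_1 = 16
x0_2 = 120
y0_2 = 36
x1_2 = 172
y1_2 = 104
x0_3 = 200
y0_3 = 148
x1_3 = 288
y1_3 = 260
cx_4 = 120
cy_4 = 268
r_4 = 32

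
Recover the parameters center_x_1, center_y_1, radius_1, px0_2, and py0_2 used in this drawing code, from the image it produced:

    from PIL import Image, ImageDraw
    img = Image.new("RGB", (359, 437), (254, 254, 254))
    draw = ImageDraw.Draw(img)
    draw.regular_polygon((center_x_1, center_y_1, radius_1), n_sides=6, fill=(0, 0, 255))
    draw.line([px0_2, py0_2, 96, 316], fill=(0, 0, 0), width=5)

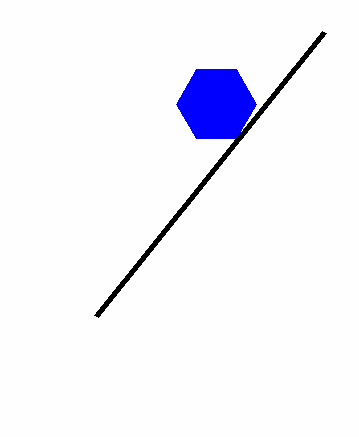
center_x_1 = 216, center_y_1 = 104, radius_1 = 40, px0_2 = 324, py0_2 = 32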